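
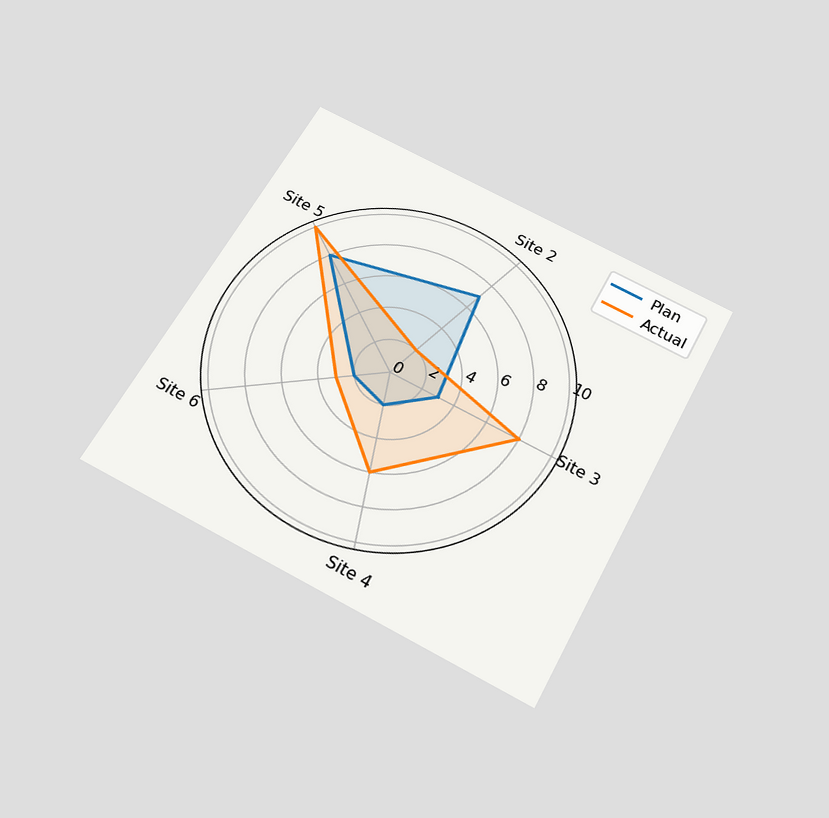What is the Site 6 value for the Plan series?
2

The chart is tilted about 28° clockwise and viewed slightly from below. On the Site 6 axis, Plan reaches 2.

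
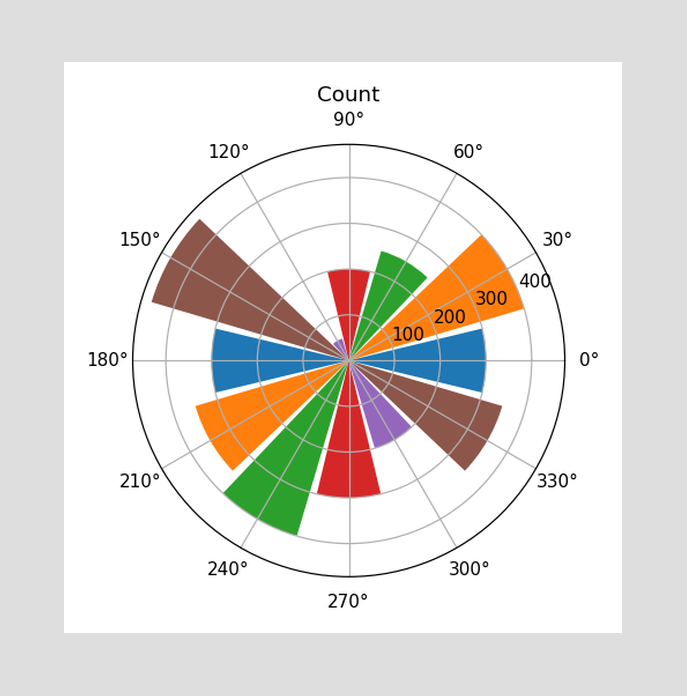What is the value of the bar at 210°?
350

The bar at 210° reaches 350 on the radial axis.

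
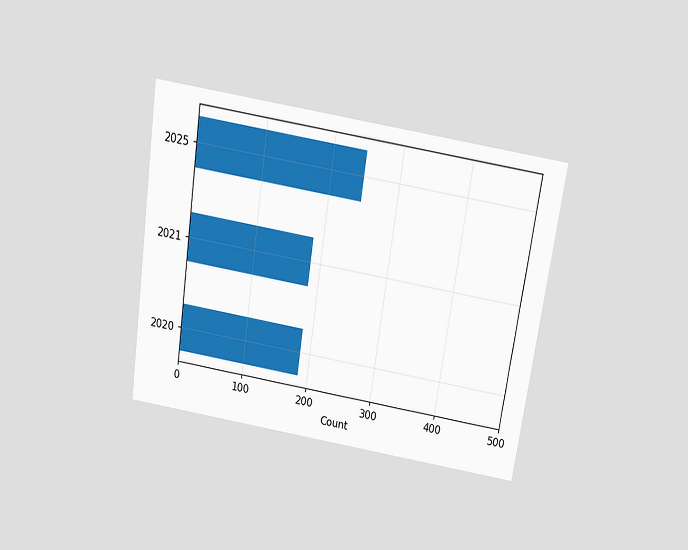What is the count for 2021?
186

The chart is tilted about 8° clockwise and viewed slightly from above. Reading along the chart's x-axis, the 2021 bar reaches 186.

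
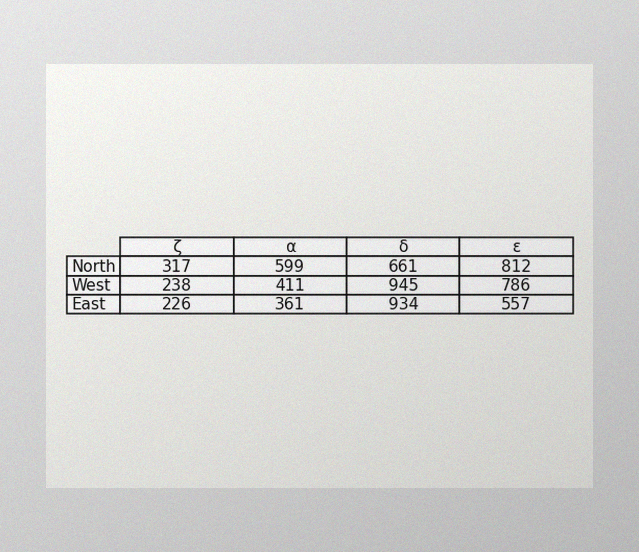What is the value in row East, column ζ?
The image has some photo noise and uneven lighting. The (East, ζ) cell reads 226.

226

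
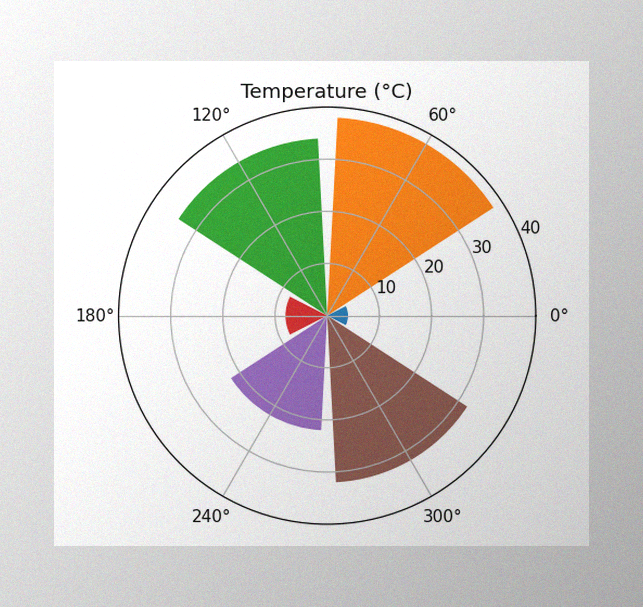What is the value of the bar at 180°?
The image has some photo noise and uneven lighting. The bar at 180° reaches 8°C on the radial axis.

8°C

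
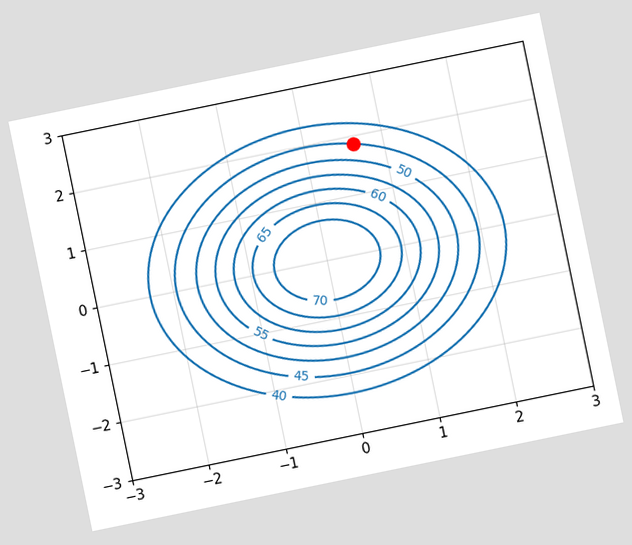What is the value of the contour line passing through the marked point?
45

The chart is tilted about 12° counter-clockwise. The marked point sits on the contour labelled 45.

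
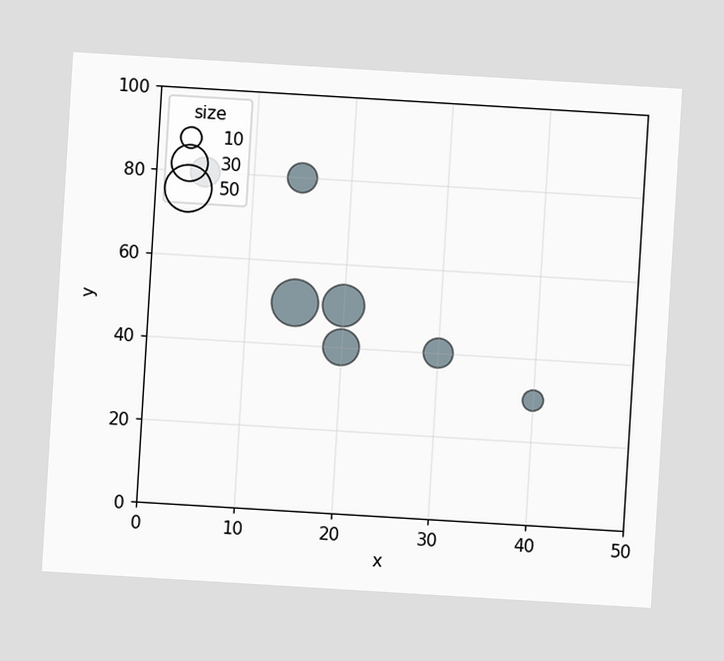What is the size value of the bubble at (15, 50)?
The chart is tilted about 3° clockwise. Matching the bubble at (15, 50) against the size legend gives 50.

50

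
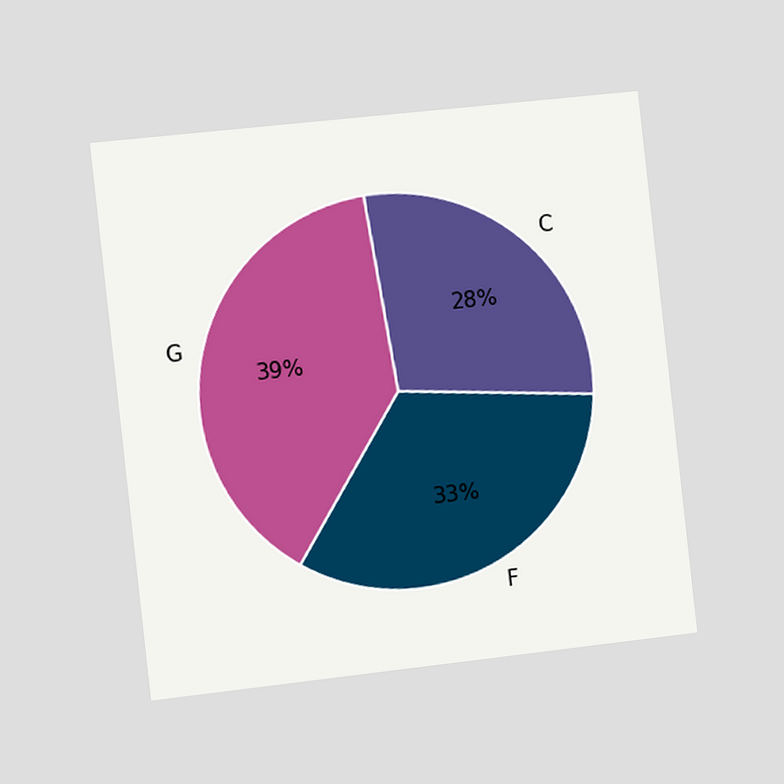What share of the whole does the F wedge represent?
The chart is tilted about 6° counter-clockwise and viewed slightly from the left. The F slice takes up 33% of the pie.

33%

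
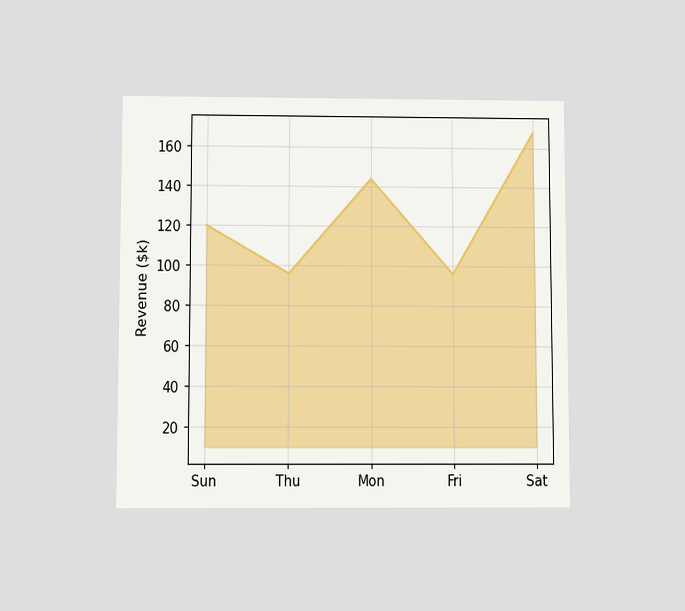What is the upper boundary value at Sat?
The chart is viewed slightly from below. At Sat the upper boundary is at $168k.

$168k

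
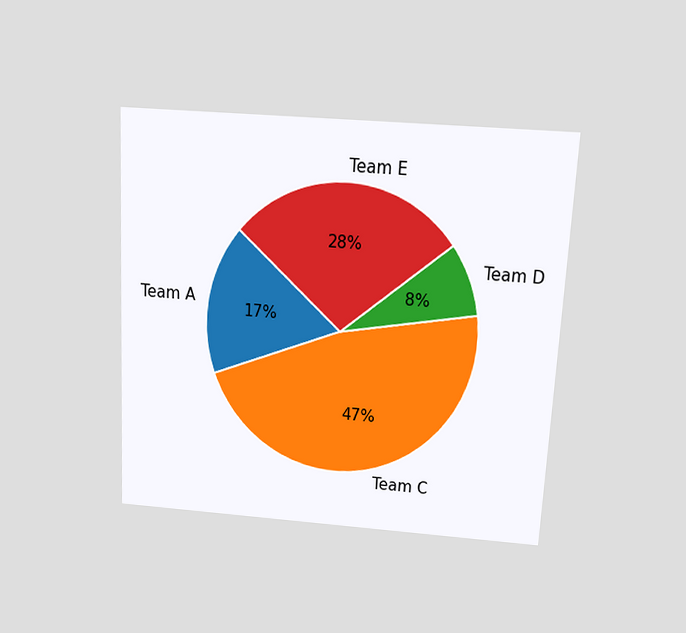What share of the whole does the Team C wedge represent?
47%

The chart is tilted about 3° clockwise and viewed slightly from above. The Team C slice takes up 47% of the pie.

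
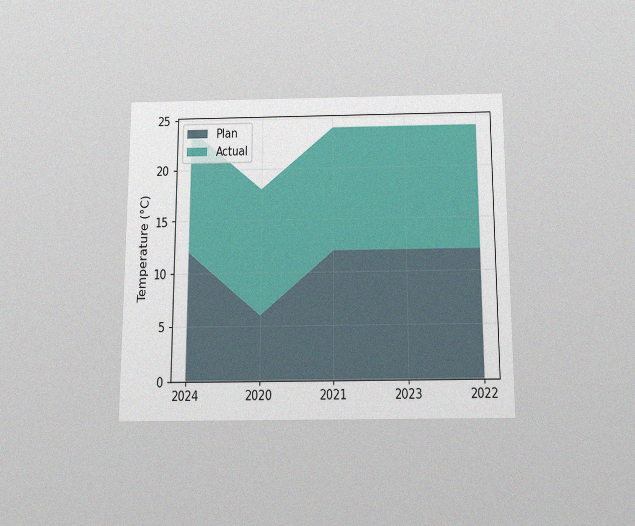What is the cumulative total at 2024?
24°C

The chart is viewed slightly from below, with some photo noise. The stacked total at 2024 reaches 24°C.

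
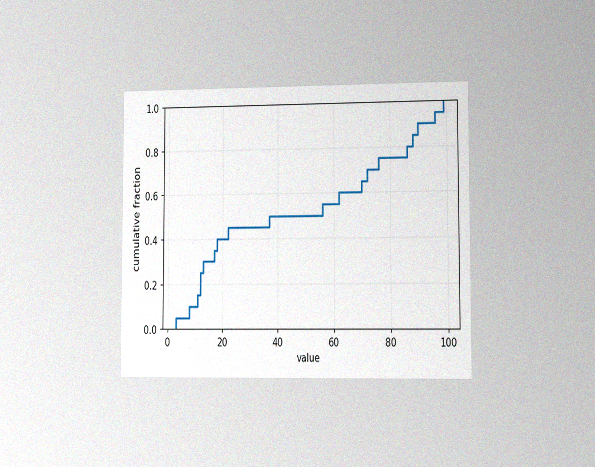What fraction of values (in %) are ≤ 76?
The chart is viewed slightly from the right, with some photo noise. At x=76 the ECDF step is at 75%.

75%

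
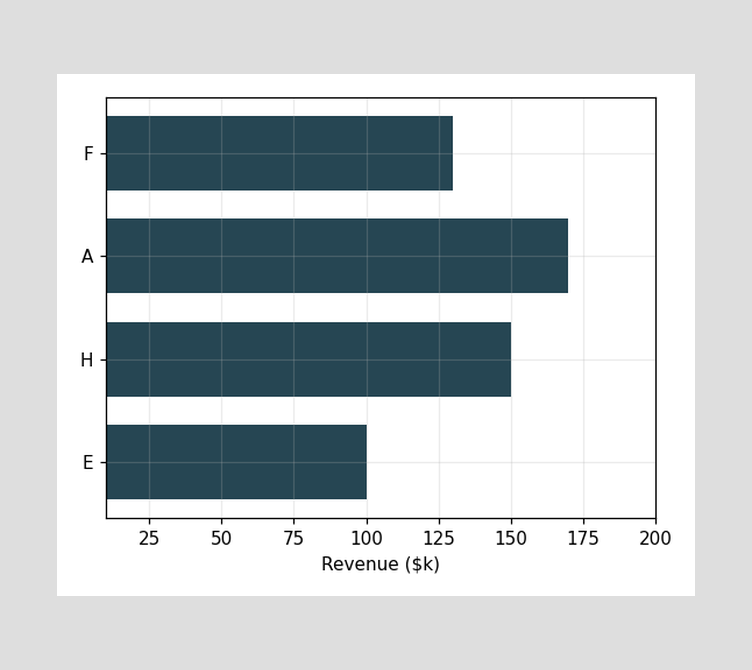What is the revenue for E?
$100k

Reading along the chart's x-axis, the E bar reaches $100k.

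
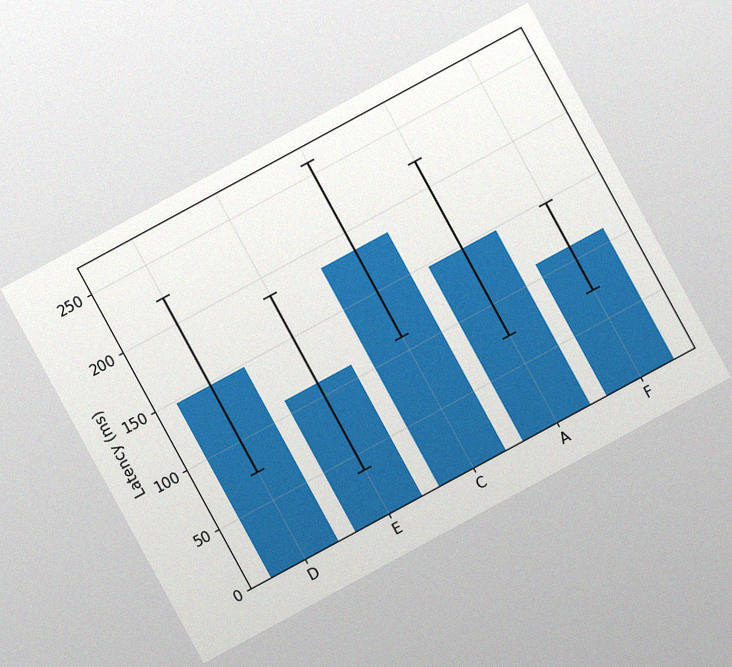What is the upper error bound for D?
The chart is tilted about 28° counter-clockwise, with some photo noise. The D bar's upper whisker reaches 222ms.

222ms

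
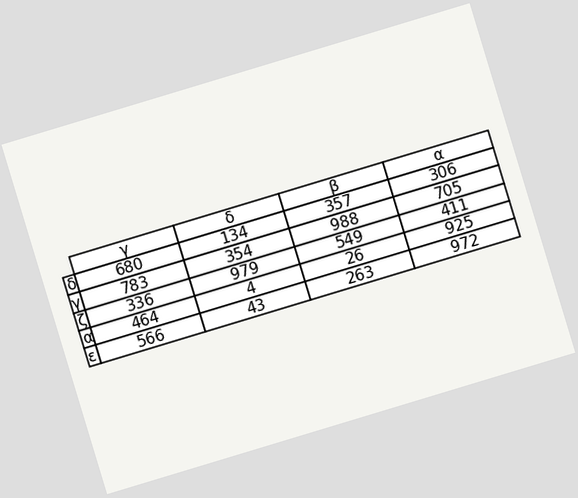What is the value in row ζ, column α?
411

The chart is tilted about 17° counter-clockwise. The (ζ, α) cell reads 411.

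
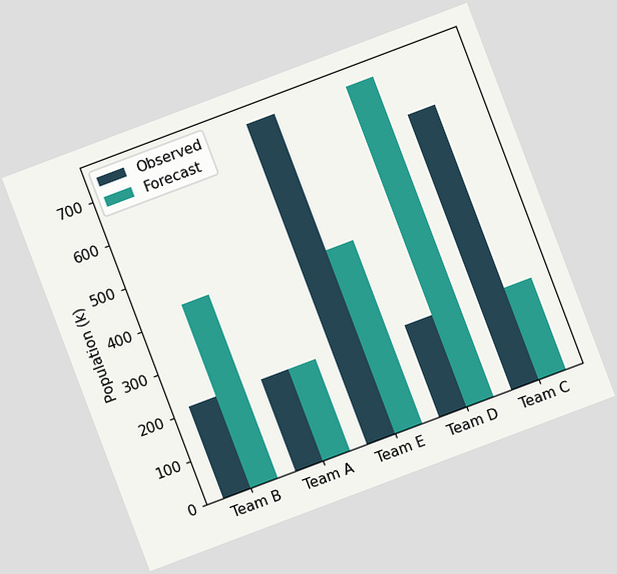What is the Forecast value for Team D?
742k

The chart is tilted about 21° counter-clockwise. The Forecast bar at Team D reaches 742k on the y-axis.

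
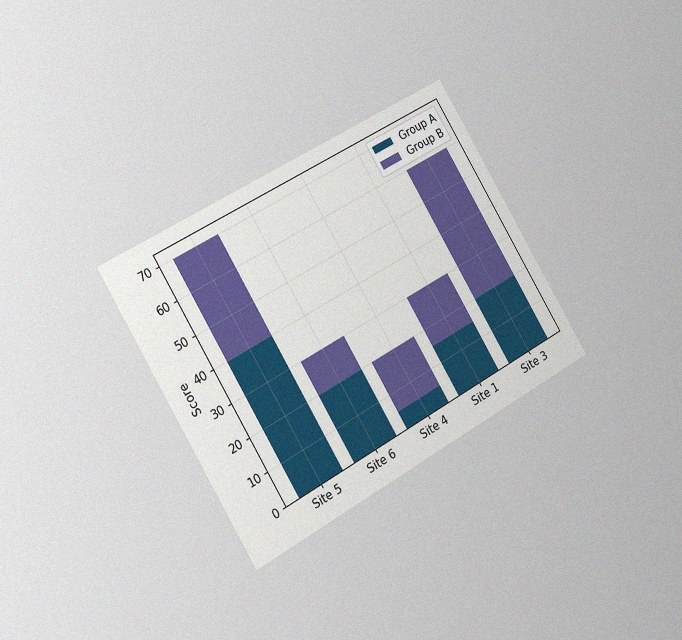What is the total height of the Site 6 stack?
The chart is tilted about 31° counter-clockwise and viewed slightly from the left, with some photo noise. The Site 6 stack's top reaches 30 on the y-axis.

30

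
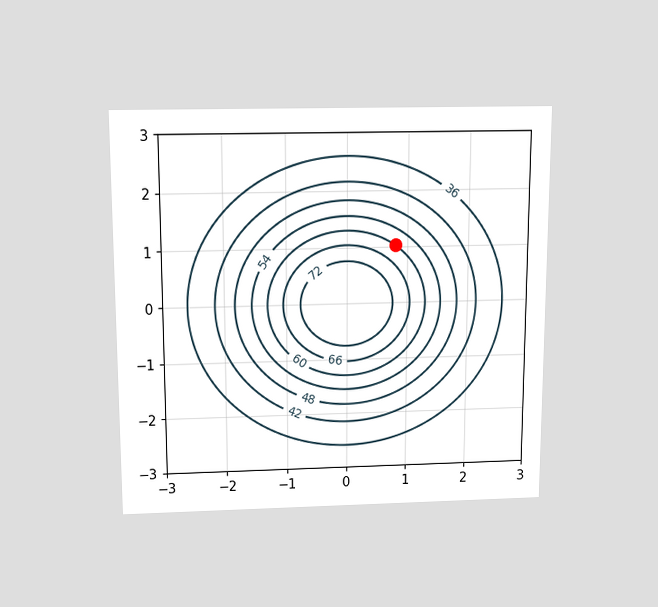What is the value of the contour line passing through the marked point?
The chart is viewed slightly from above. The marked point sits on the contour labelled 60.

60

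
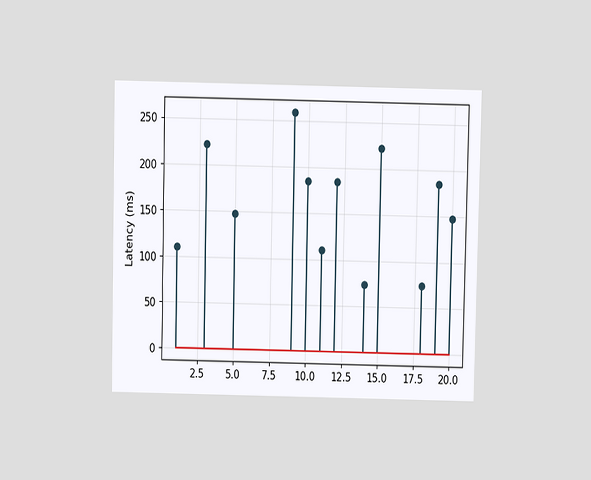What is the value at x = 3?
The chart is viewed slightly from above. The stem at x=3 reaches 222ms.

222ms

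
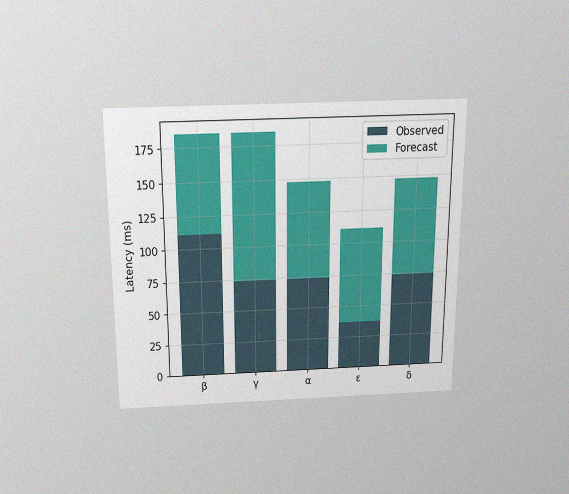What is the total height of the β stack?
185ms

The chart is viewed slightly from above, with some photo noise. The β stack's top reaches 185ms on the y-axis.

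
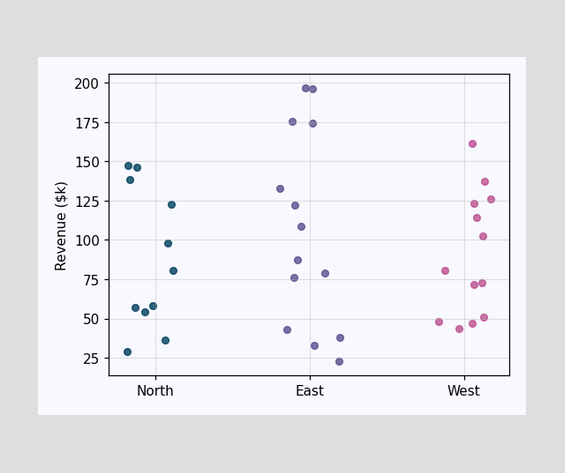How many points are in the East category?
14

Counting the markers in the East column gives 14.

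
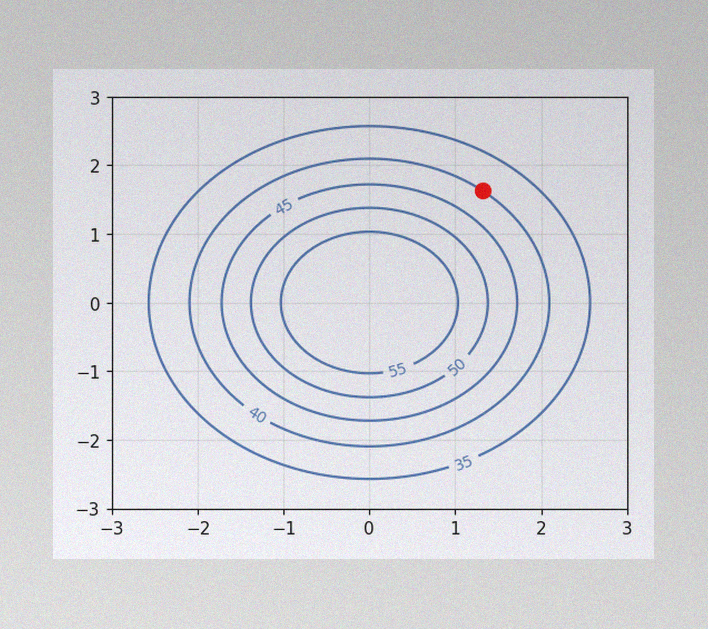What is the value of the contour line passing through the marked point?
The image has some photo noise and uneven lighting. The marked point sits on the contour labelled 40.

40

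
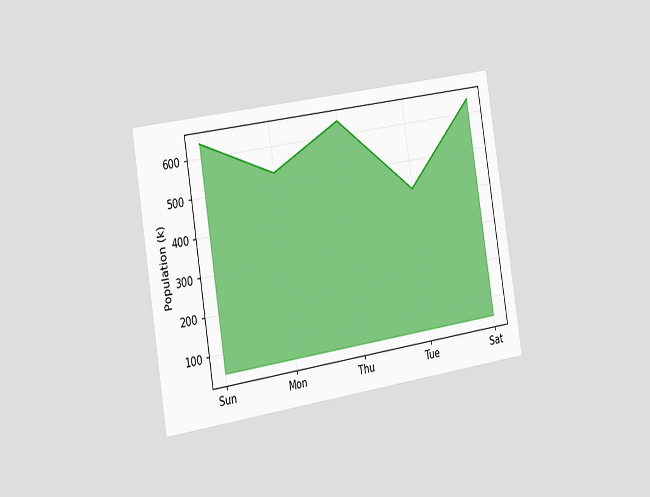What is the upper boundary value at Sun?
636k

The chart is tilted about 9° counter-clockwise and viewed slightly from the left. At Sun the upper boundary is at 636k.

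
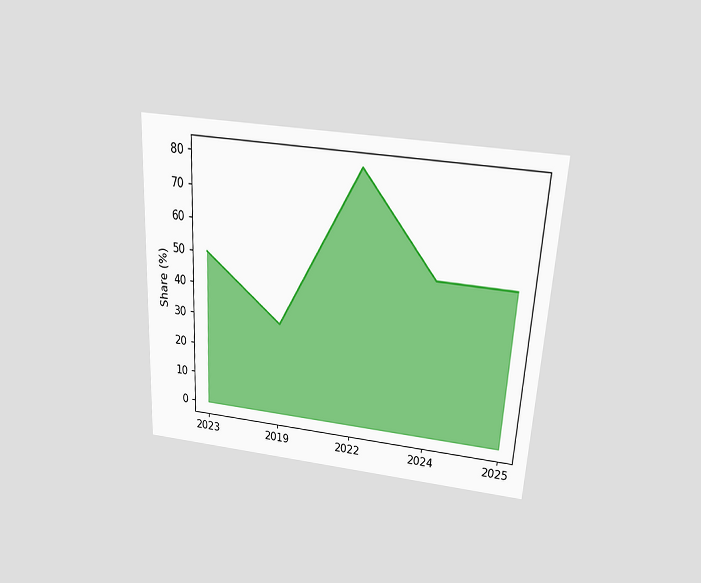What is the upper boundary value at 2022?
The chart is tilted about 3° clockwise and viewed slightly from above. At 2022 the upper boundary is at 80%.

80%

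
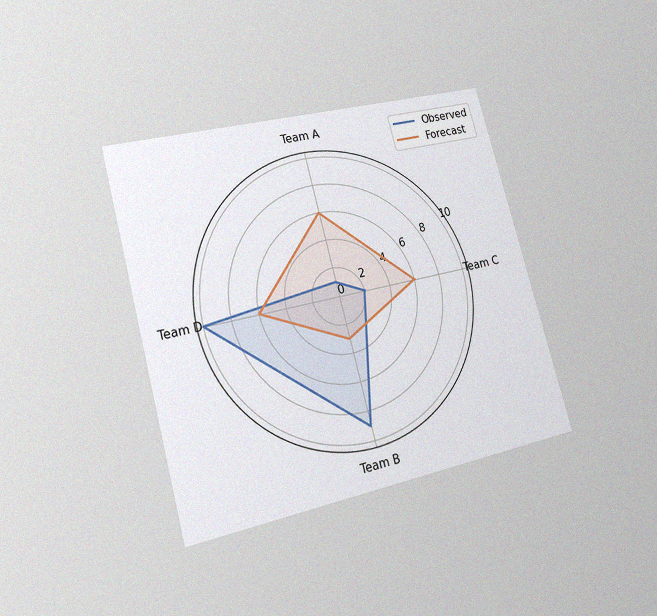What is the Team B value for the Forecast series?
3

The chart is tilted about 15° counter-clockwise and viewed at a slight angle, with some photo noise. On the Team B axis, Forecast reaches 3.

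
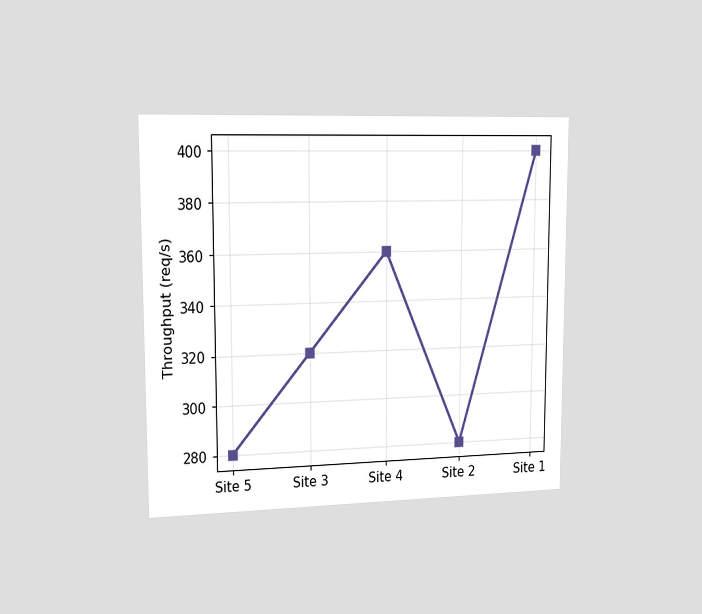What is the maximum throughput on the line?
400req/s

The chart is viewed slightly from the left. The highest point is at Site 1, and reading across to the y-axis gives 400req/s.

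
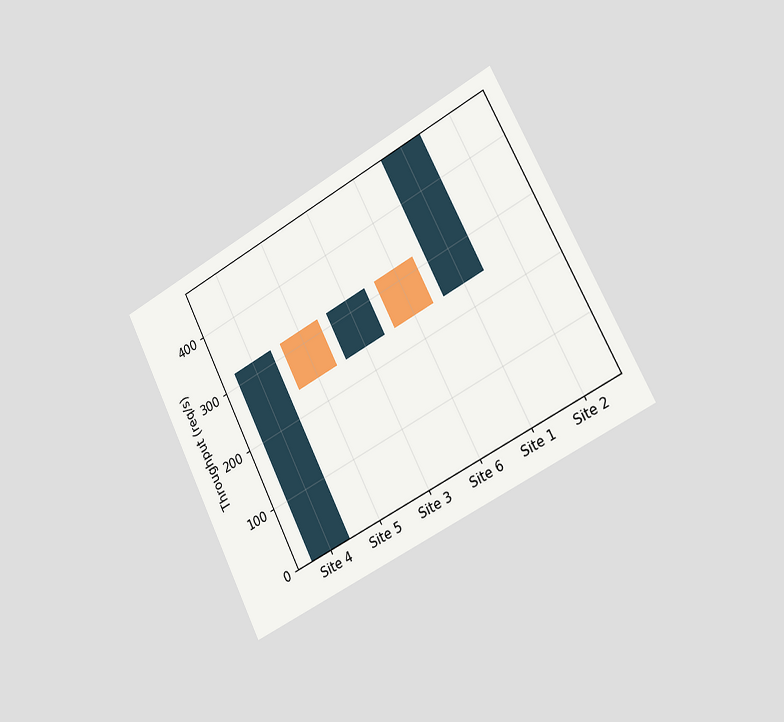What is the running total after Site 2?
The chart is tilted about 27° counter-clockwise and viewed slightly from the right. After Site 2 the running total reaches 480req/s.

480req/s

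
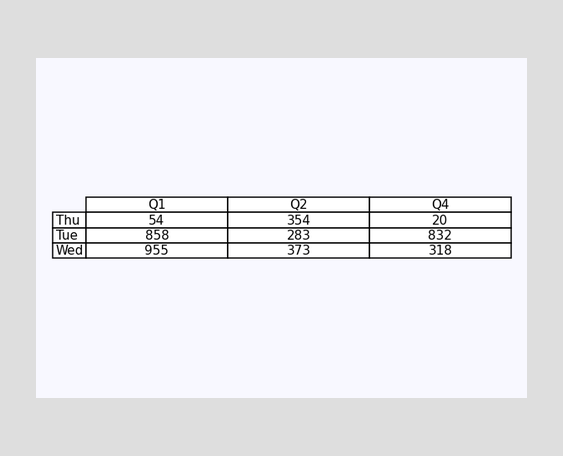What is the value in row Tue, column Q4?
The (Tue, Q4) cell reads 832.

832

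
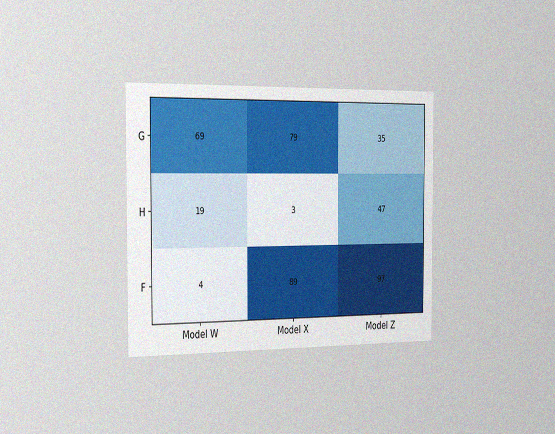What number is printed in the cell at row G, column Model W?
The chart is viewed slightly from the left, with some photo noise. The (G, Model W) cell reads 69.

69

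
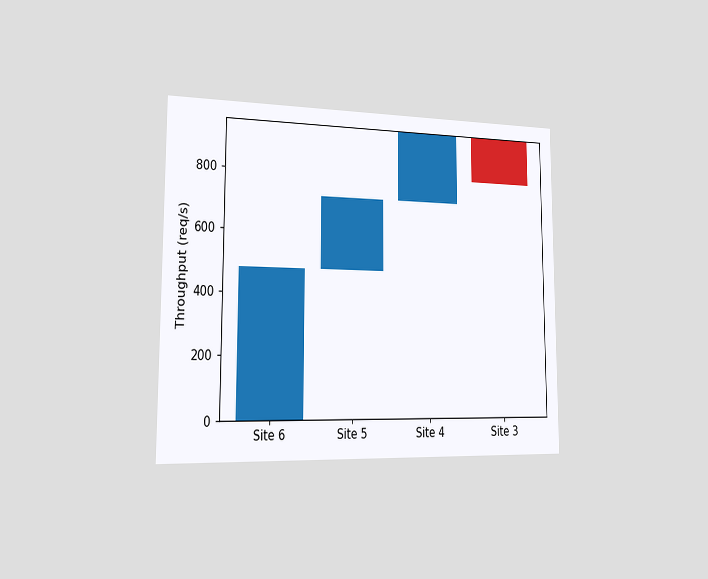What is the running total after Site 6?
480req/s

The chart is viewed slightly from the left. After Site 6 the running total reaches 480req/s.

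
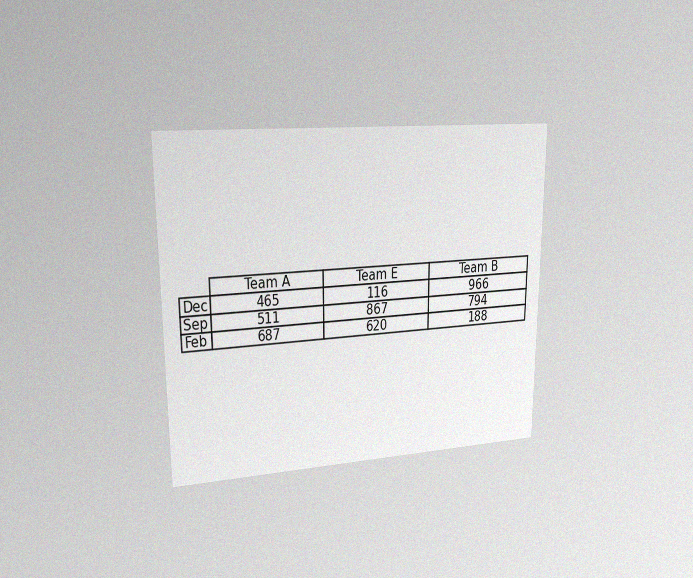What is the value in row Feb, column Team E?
620

The chart is viewed at a slight angle, with some photo noise. The (Feb, Team E) cell reads 620.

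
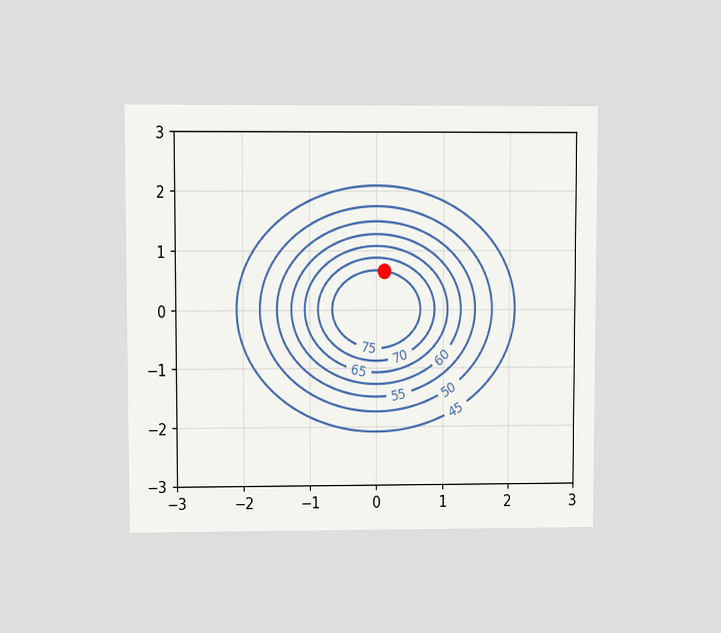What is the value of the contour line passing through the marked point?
The chart is viewed at a slight angle. The marked point sits on the contour labelled 75.

75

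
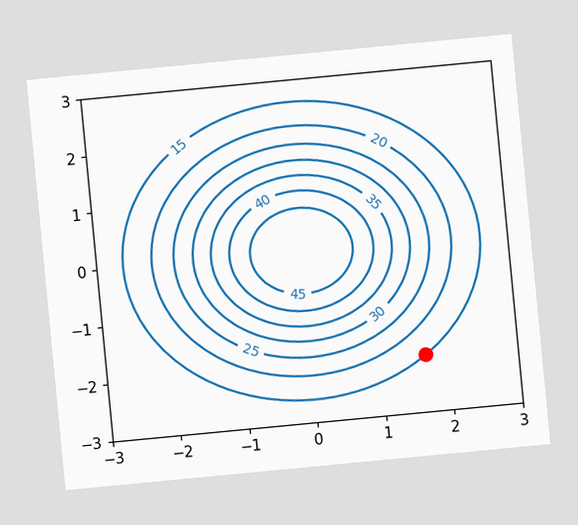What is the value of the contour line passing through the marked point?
The chart is tilted about 5° counter-clockwise. The marked point sits on the contour labelled 15.

15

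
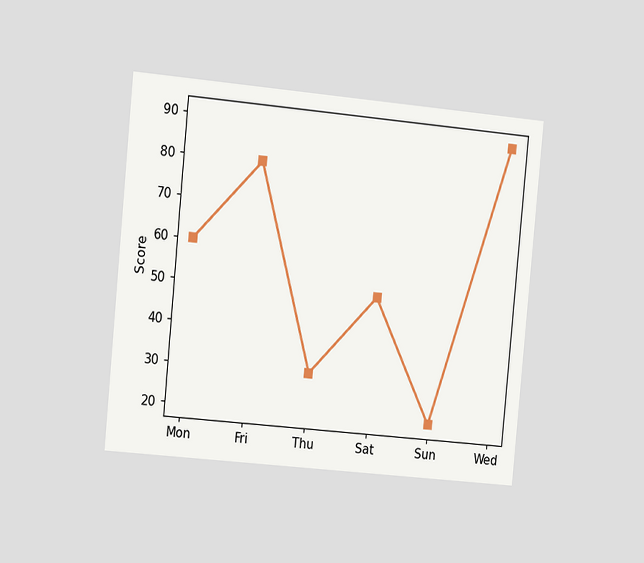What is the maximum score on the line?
90

The chart is tilted about 5° clockwise and viewed slightly from the left. The highest point is at Wed, and reading across to the y-axis gives 90.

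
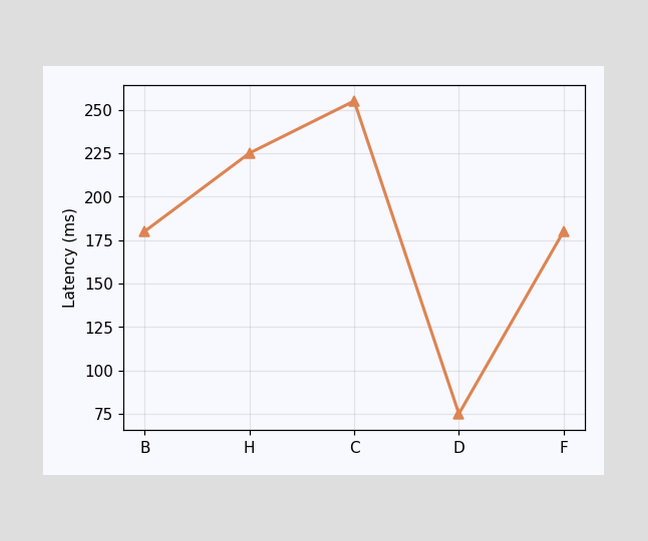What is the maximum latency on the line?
255ms

The highest point is at C, and reading across to the y-axis gives 255ms.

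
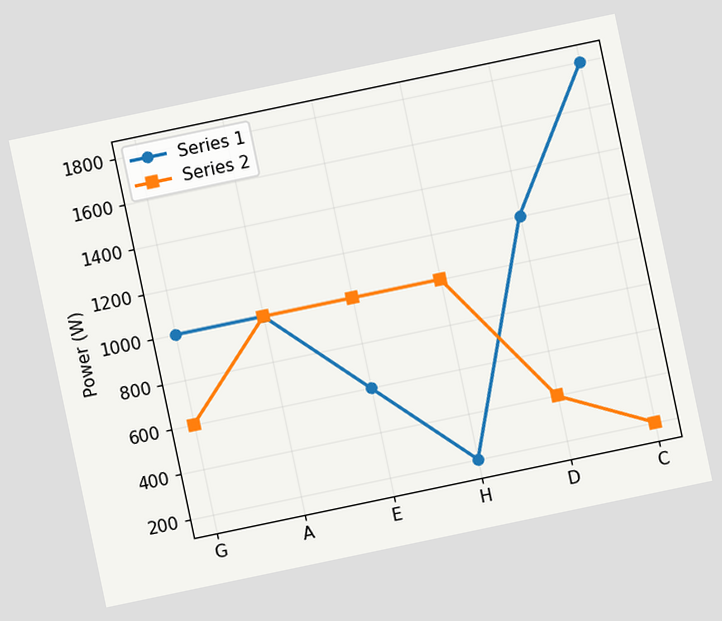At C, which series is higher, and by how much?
Series 1, by 1600W

The chart is tilted about 12° counter-clockwise. At C, Series 1 sits above the other line by 1600W.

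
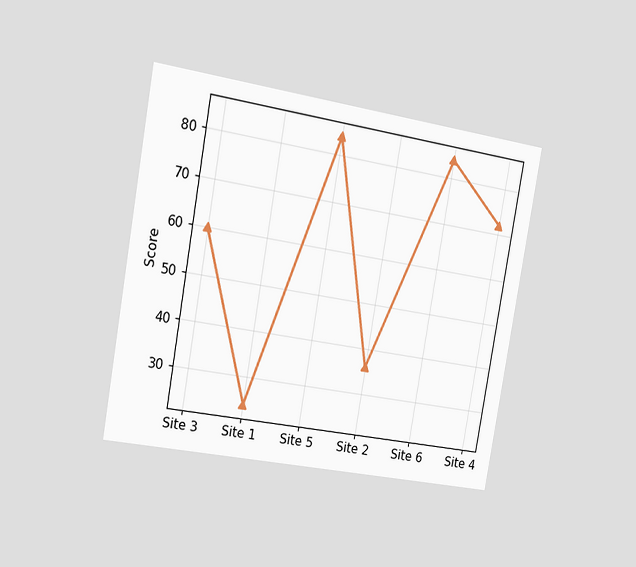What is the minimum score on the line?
The chart is tilted about 10° clockwise and viewed slightly from the left. The lowest point is at Site 1, and reading across to the y-axis gives 24.

24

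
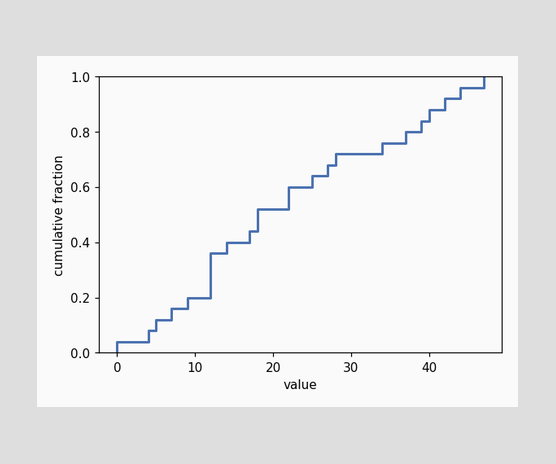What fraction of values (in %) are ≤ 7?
At x=7 the ECDF step is at 16%.

16%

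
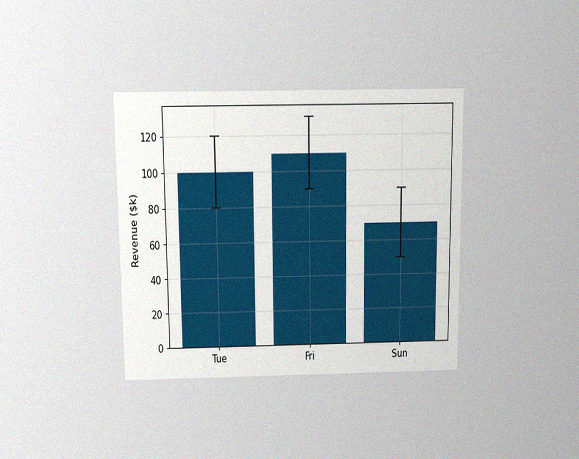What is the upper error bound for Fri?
$130k

The chart is viewed slightly from above, with some photo noise. The Fri bar's upper whisker reaches $130k.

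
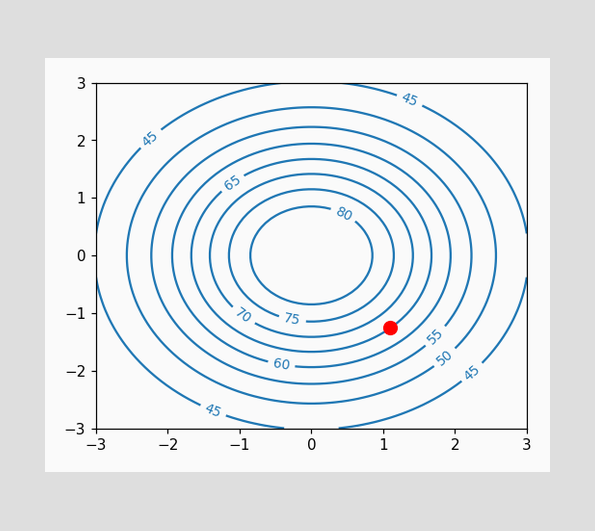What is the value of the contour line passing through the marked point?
65

The marked point sits on the contour labelled 65.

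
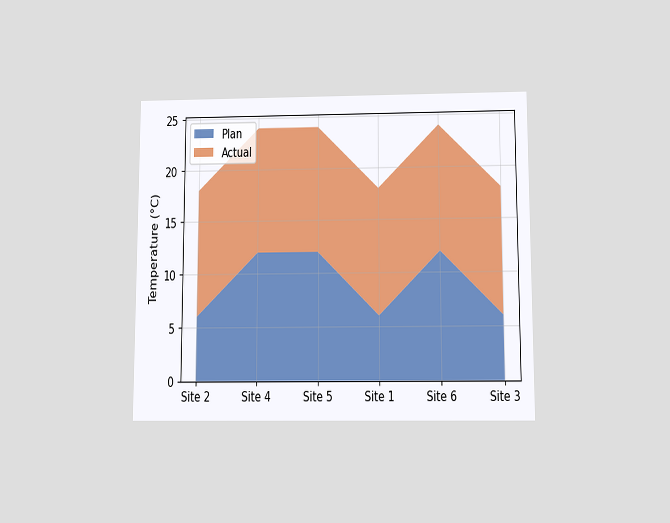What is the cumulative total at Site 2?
The chart is viewed slightly from below. The stacked total at Site 2 reaches 18°C.

18°C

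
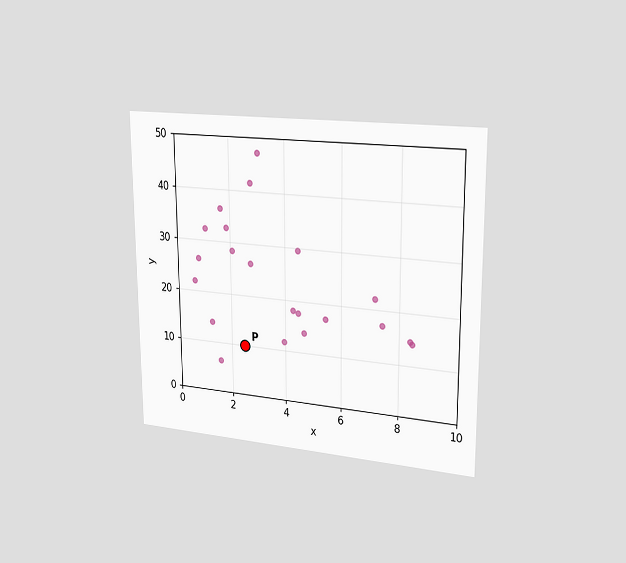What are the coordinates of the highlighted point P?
(2.5, 10)

The chart is viewed slightly from the right. Following the gridlines from P to each axis, P sits at (2.5, 10).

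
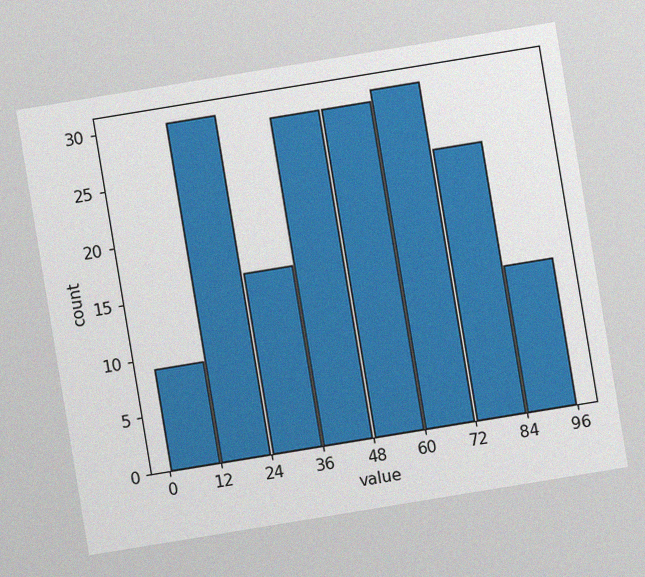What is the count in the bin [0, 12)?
The chart is tilted about 9° counter-clockwise, with some photo noise. The [0, 12) bin has height 9.

9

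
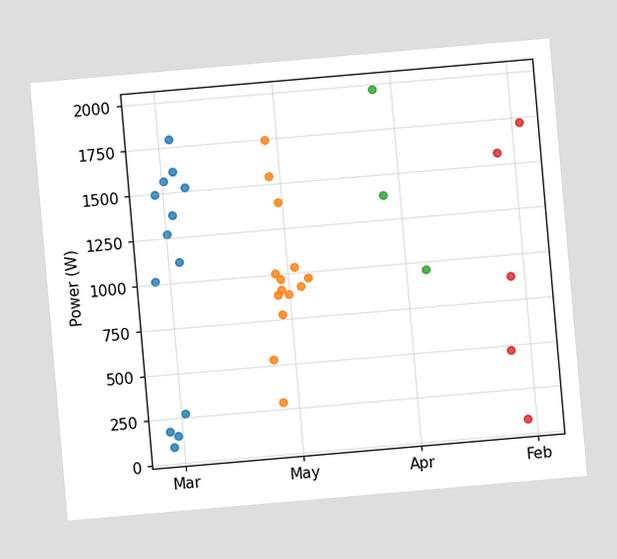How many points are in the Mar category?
The chart is tilted about 5° counter-clockwise. Counting the markers in the Mar column gives 13.

13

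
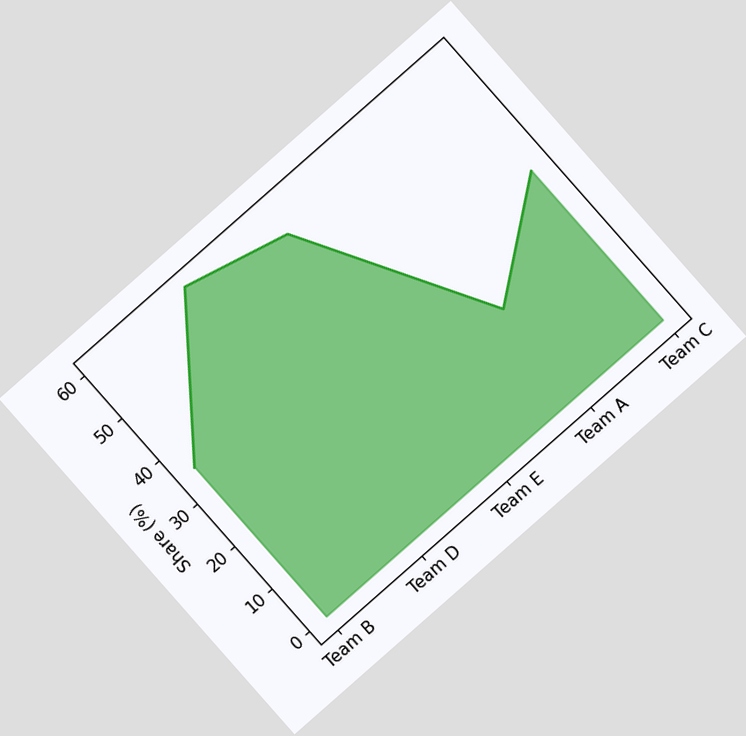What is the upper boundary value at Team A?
20%

The chart is tilted about 41° counter-clockwise. At Team A the upper boundary is at 20%.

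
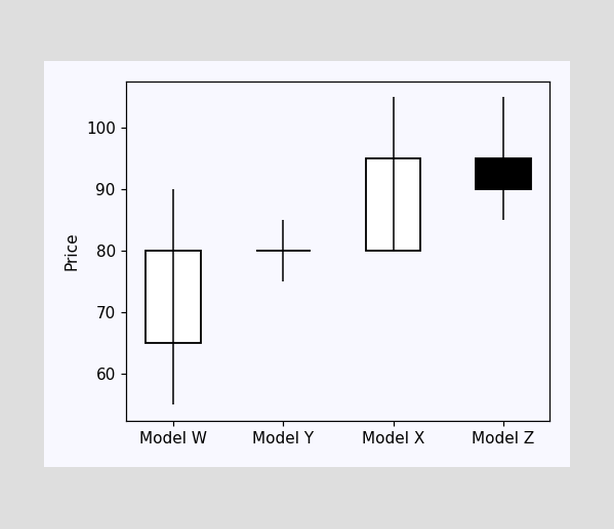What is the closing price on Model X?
95

The Model X candle closes at 95.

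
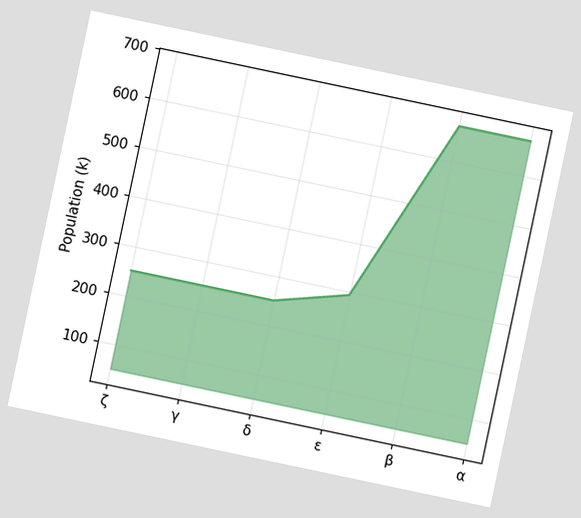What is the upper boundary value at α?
The chart is tilted about 12° clockwise. At α the upper boundary is at 672k.

672k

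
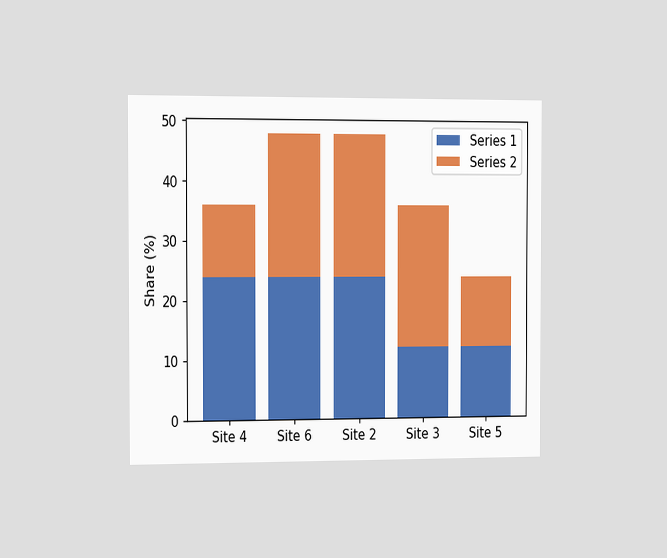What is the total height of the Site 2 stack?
The chart is viewed slightly from the left. The Site 2 stack's top reaches 48% on the y-axis.

48%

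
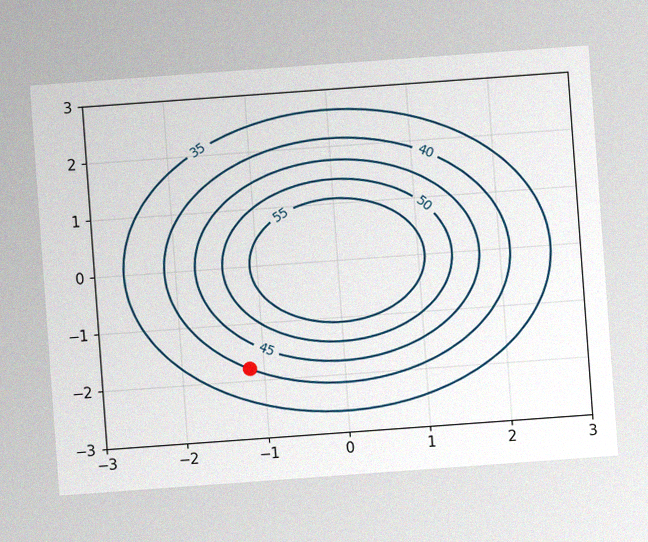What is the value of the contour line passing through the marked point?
The chart is tilted about 4° counter-clockwise, with some photo noise. The marked point sits on the contour labelled 40.

40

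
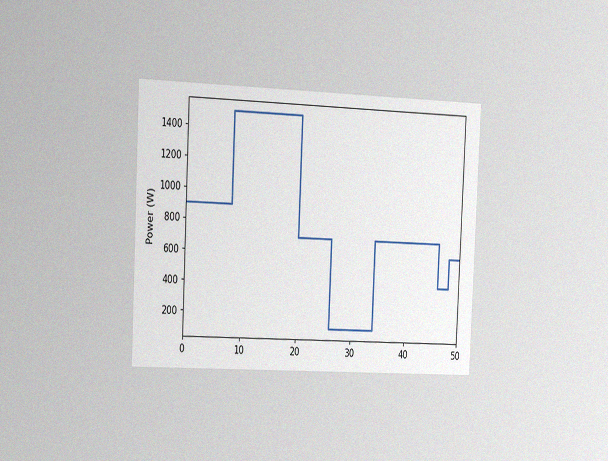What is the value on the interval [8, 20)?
The chart is tilted about 3° clockwise and viewed slightly from the left, with some photo noise. On [8, 20) the step sits at 1500W.

1500W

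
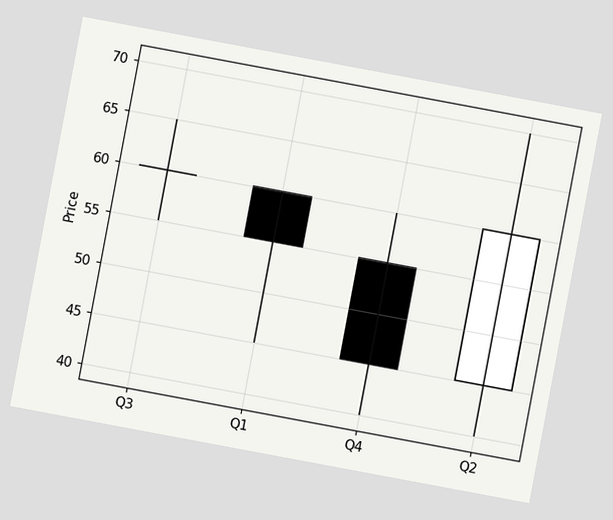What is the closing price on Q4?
The chart is tilted about 11° clockwise. The Q4 candle closes at 45.

45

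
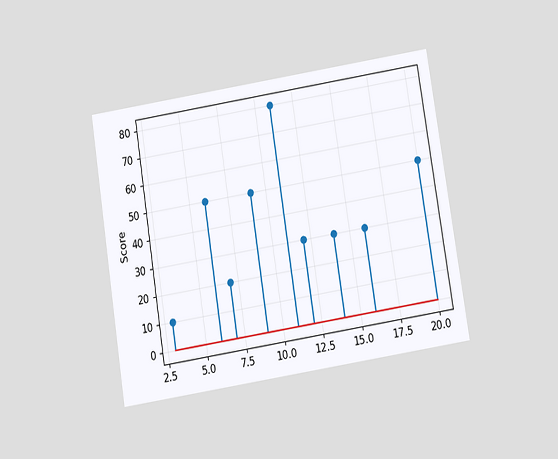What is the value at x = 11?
The chart is tilted about 9° counter-clockwise and viewed slightly from below. The stem at x=11 reaches 80.

80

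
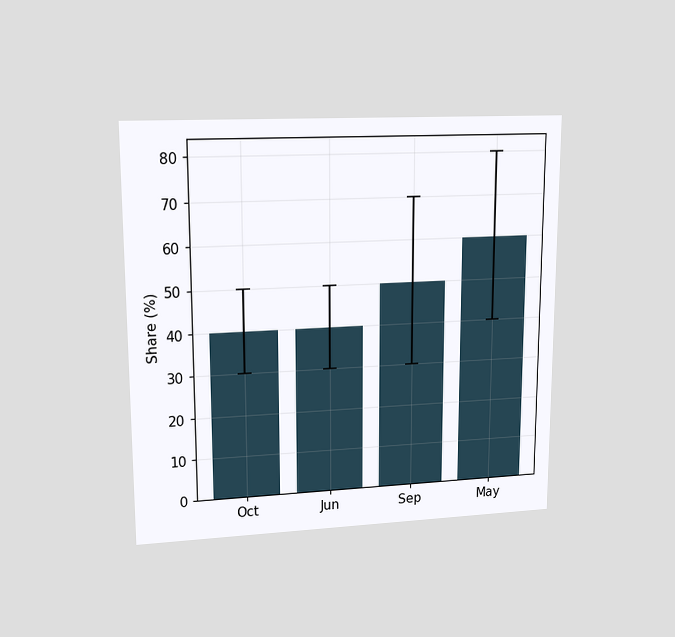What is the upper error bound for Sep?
The chart is viewed at a slight angle. The Sep bar's upper whisker reaches 70%.

70%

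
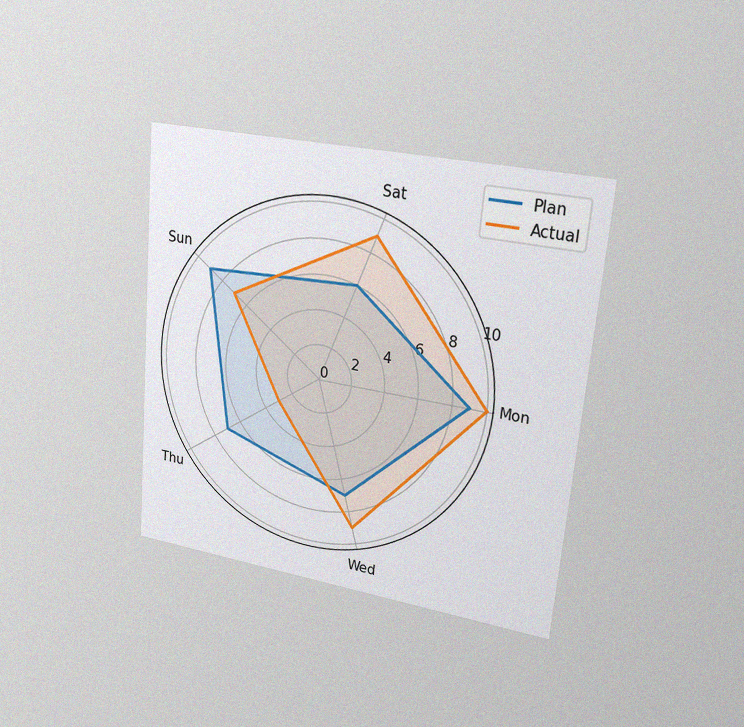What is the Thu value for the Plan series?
7

The chart is tilted about 5° clockwise and viewed slightly from the right, with some photo noise. On the Thu axis, Plan reaches 7.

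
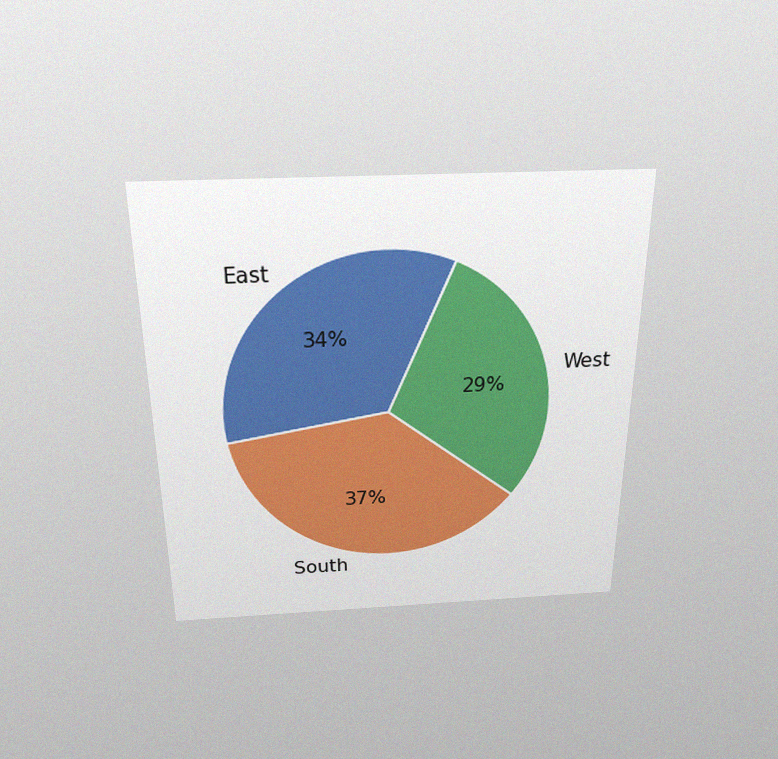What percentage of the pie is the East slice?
The chart is viewed slightly from above, with some photo noise. The East slice takes up 34% of the pie.

34%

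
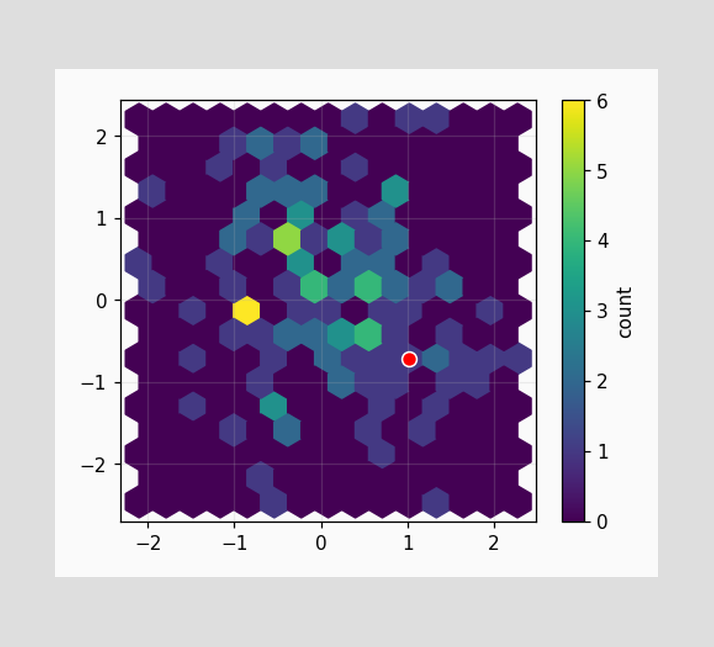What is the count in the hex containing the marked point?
The marked hex reads 1 on the colorbar.

1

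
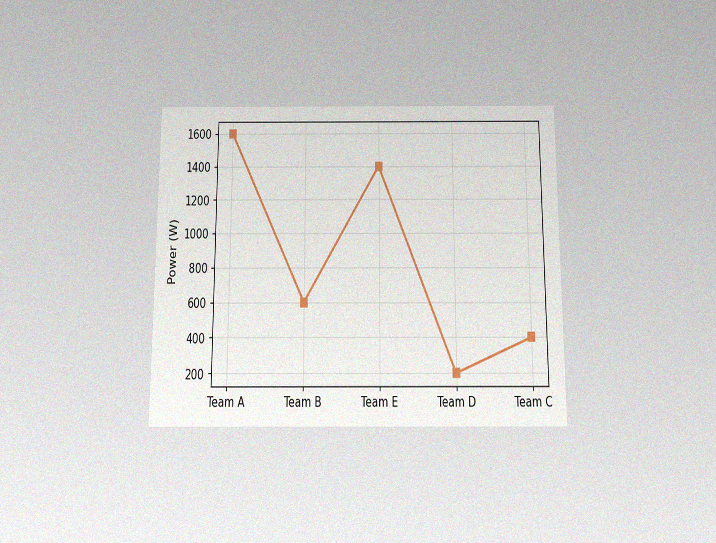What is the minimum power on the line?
200W

The chart is viewed slightly from below, with some photo noise. The lowest point is at Team D, and reading across to the y-axis gives 200W.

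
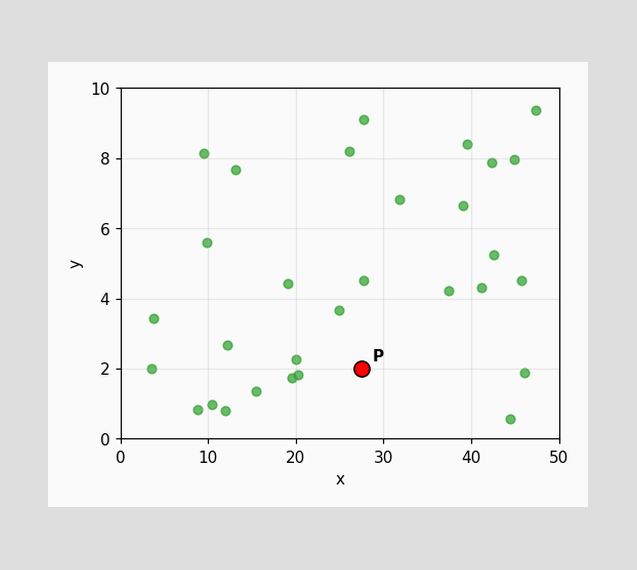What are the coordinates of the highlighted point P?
Following the gridlines from P to each axis, P sits at (27.5, 2).

(27.5, 2)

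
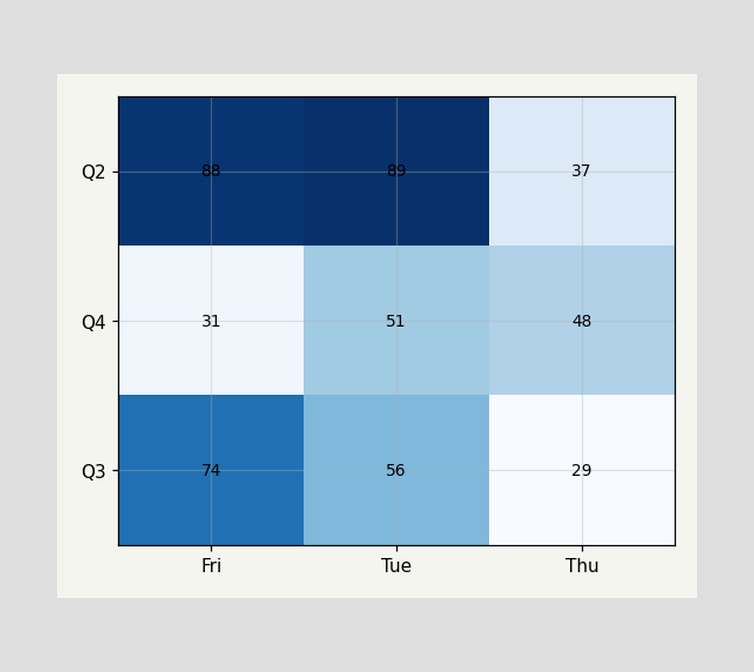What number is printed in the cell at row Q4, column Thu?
The (Q4, Thu) cell reads 48.

48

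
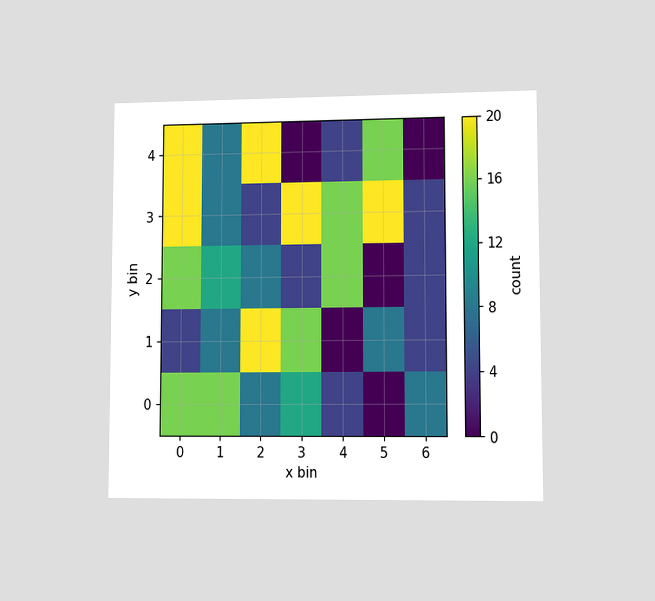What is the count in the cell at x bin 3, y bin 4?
The chart is viewed at a slight angle. Matching the cell (3, 4) against the colorbar gives 0.

0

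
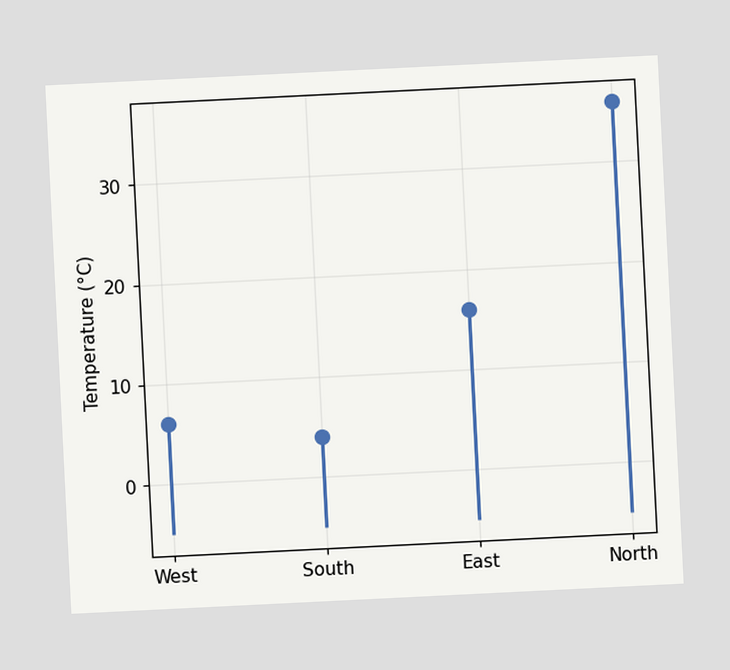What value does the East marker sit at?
The chart is tilted about 3° counter-clockwise. The East marker sits at 16°C.

16°C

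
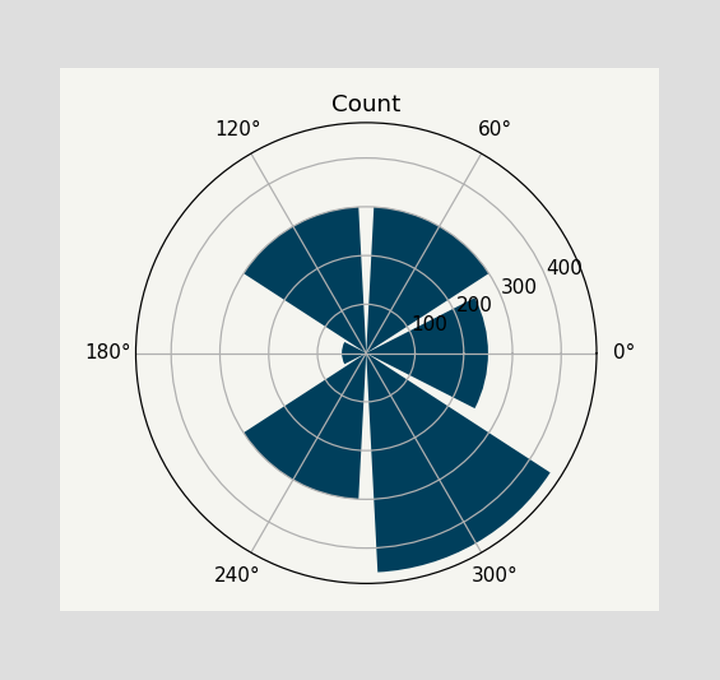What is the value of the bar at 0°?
250

The bar at 0° reaches 250 on the radial axis.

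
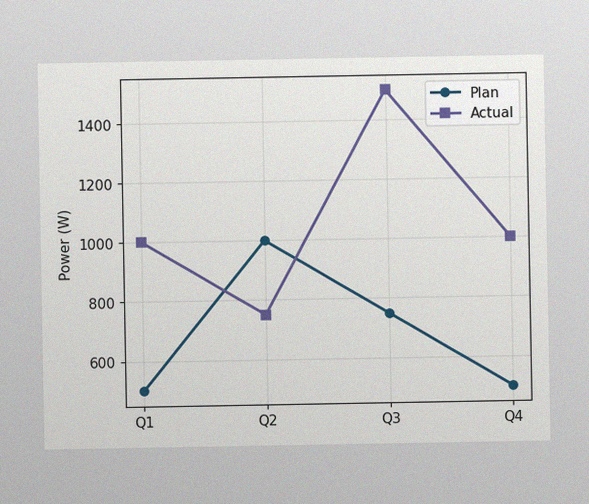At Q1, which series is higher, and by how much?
The image has some photo noise and uneven lighting. At Q1, Actual sits above the other line by 500W.

Actual, by 500W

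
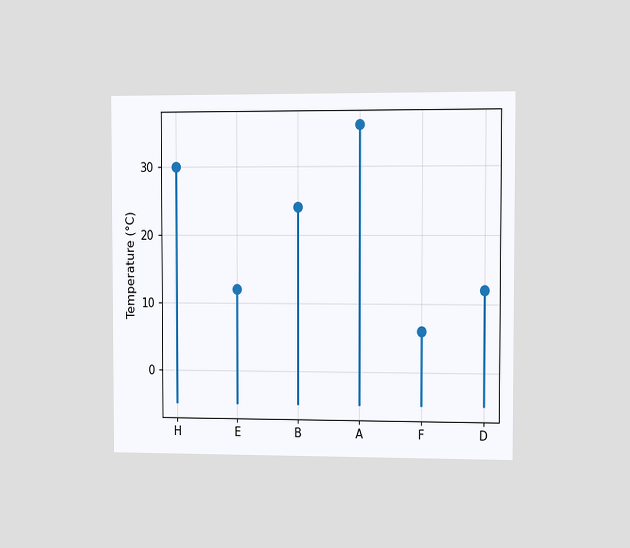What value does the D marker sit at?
The chart is viewed slightly from the right. The D marker sits at 12°C.

12°C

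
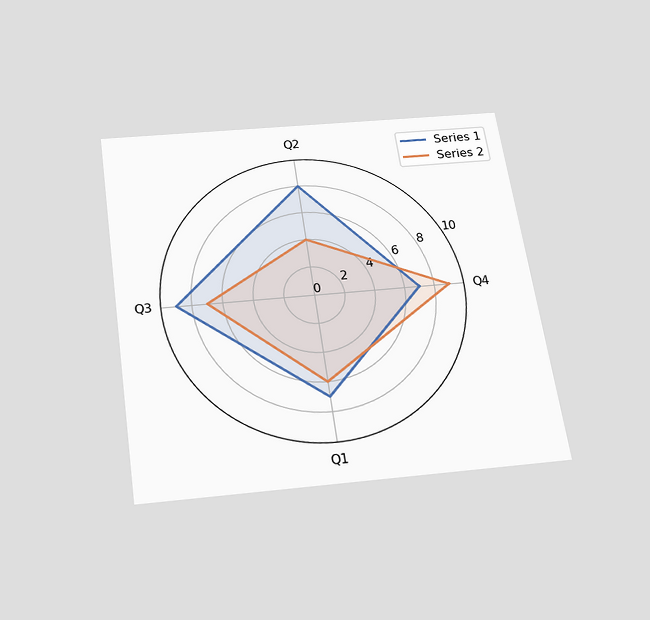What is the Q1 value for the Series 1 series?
The chart is tilted about 8° counter-clockwise and viewed slightly from below. On the Q1 axis, Series 1 reaches 7.

7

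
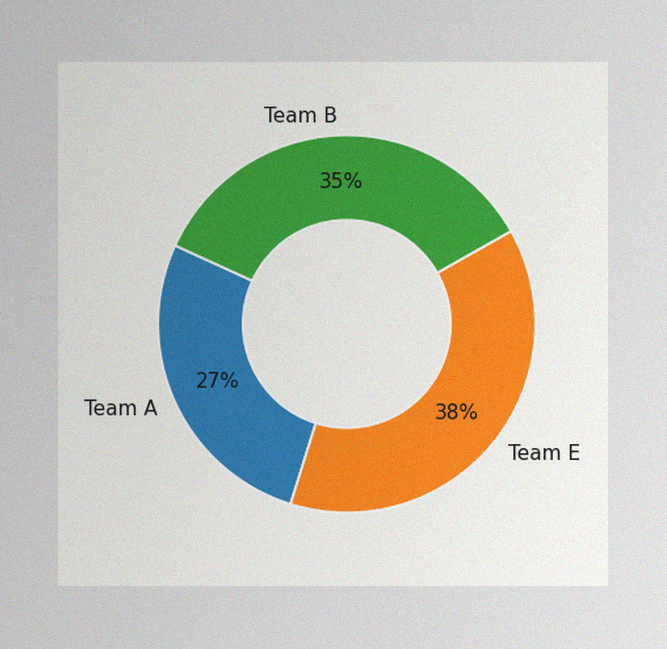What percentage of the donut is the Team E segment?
The image has some photo noise and uneven lighting. The Team E segment takes up 38% of the ring.

38%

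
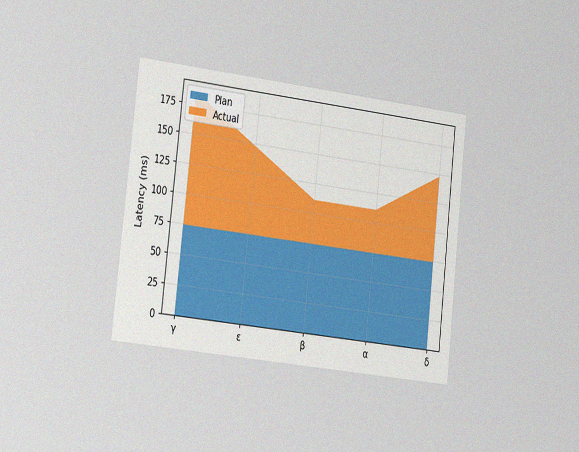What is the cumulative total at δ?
The chart is tilted about 6° clockwise and viewed slightly from the left, with some photo noise. The stacked total at δ reaches 148ms.

148ms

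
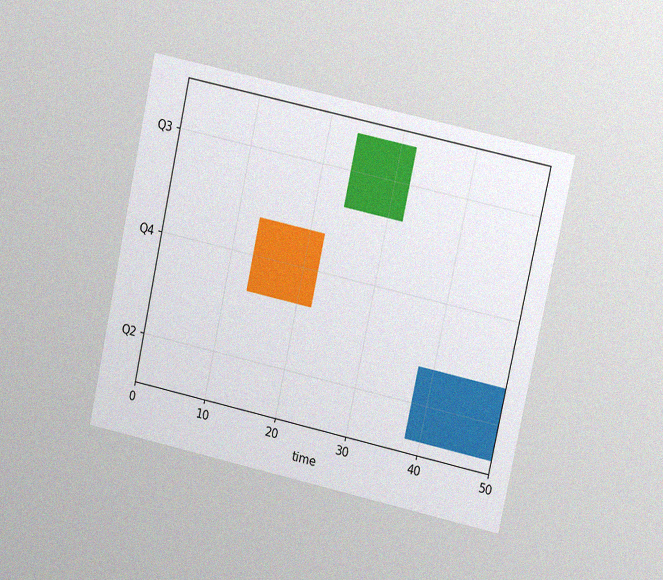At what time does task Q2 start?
38

The chart is tilted about 12° clockwise and viewed at a slight angle, with some photo noise. The Q2 bar begins at t=38.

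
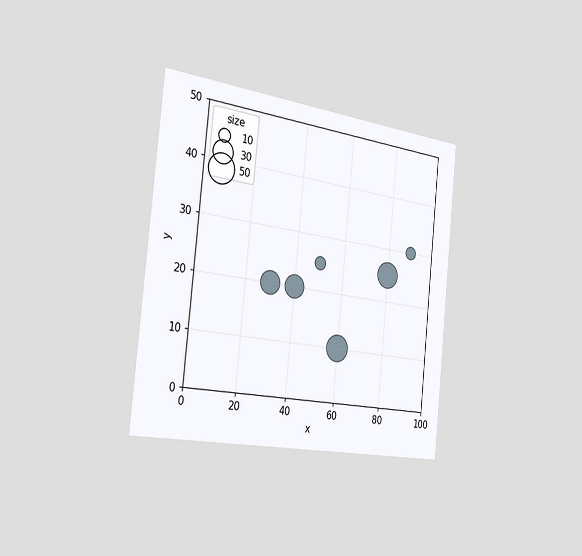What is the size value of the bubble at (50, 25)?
The chart is tilted about 6° clockwise and viewed slightly from the left. Matching the bubble at (50, 25) against the size legend gives 10.

10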